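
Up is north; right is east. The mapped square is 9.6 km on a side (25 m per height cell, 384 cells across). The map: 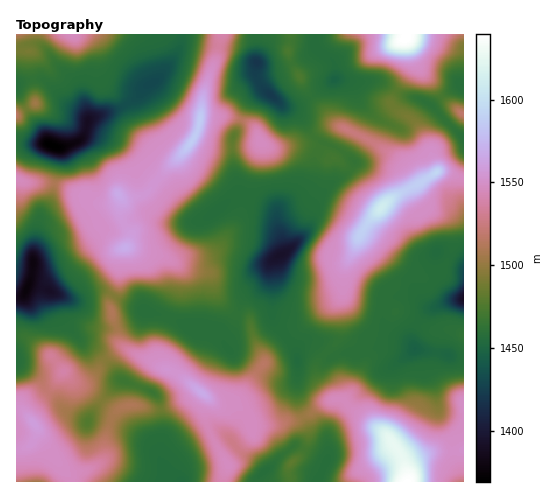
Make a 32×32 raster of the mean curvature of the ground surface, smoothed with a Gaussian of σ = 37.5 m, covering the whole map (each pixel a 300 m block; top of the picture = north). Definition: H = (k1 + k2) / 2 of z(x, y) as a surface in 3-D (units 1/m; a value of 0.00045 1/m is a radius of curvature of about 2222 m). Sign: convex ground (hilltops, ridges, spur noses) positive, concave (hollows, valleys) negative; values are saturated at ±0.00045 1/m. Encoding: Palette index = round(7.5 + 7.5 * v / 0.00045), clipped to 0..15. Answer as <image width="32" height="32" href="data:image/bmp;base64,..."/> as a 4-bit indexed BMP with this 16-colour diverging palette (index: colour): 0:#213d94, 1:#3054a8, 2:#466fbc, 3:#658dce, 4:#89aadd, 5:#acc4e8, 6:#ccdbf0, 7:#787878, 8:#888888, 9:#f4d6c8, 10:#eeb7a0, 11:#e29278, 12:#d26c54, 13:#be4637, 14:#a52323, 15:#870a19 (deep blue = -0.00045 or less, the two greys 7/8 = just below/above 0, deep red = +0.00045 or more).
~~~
<image width="32" height="32" href="data:image/bmp;base64,Qk12AgAAAAAAAHYAAAAoAAAAIAAAACAAAAABAAQAAAAAAAACAAATCwAAEwsAABAAAAAAAAAAlD0hAKhUMAC8b0YAzo1lAN2qiQDoxKwA8NvMAHh4eACIiIgAyNb0AKC37gB4kuIAVGzSADdGvgAjI6UAGQqHALm5m5hXeFTfFHpnP9Nr9HqIiYnLV3dE3LEslkOomrZomIpnqkd3K8SeQXdCmMyneGmoNLZFU01lq6l3F4v7SJmbhUKoeFW6iYqLpzp7h4QKmFaFjO1MmIiKhl3qjIhYPfh3qlVACq2KuTQ37MYFll8Ii6lhKuq6qLhlZmlyZ2ZSN7yHhdybxEBdxWhFV3eIdlv6FW7d/RRmXWZ3h3eIVmeWNFaaF2FXd4dXdVZoh3mIuKmGuzVWd3emd2eHZniImyaZY/c2Z3aHiIhL3rN4hnQIEJRoAmh3poh5Squxd3mVRk1zjot3mLaHWEiowDd4nmCKNtearZaWgjV+mY10eIpwlrycl5vYl6gwb5enxRZ6l5O5d4e1JZmKZwT4+HxhJGZT6HiIgEZoiViieKtmzcuQSbd5d8gGd4lHljtf9EmYtz2YjImMsWeIeIcqt+2lVv+865hoh9s2VFd3YXhW3llnplH8h4l8YWqEZ4gSp1f8VQCJNchsqLHt+neEKKynsZAEBHLtlPaQzdmGOP6ib/HGrnOZaNp8tM8VV/+UJHYCrZlCFmQarq5GVHiFRZukPy9ZaslmUN9BcwiHd2ilAmVWaJmXZlRvsnSYt1dkJb90doVWeGZWD/BDqJiHUyqcJJslpGaJhSz3I5tnc4+6hpYhXfiVeIc5yUl5d2Um7/WT"/>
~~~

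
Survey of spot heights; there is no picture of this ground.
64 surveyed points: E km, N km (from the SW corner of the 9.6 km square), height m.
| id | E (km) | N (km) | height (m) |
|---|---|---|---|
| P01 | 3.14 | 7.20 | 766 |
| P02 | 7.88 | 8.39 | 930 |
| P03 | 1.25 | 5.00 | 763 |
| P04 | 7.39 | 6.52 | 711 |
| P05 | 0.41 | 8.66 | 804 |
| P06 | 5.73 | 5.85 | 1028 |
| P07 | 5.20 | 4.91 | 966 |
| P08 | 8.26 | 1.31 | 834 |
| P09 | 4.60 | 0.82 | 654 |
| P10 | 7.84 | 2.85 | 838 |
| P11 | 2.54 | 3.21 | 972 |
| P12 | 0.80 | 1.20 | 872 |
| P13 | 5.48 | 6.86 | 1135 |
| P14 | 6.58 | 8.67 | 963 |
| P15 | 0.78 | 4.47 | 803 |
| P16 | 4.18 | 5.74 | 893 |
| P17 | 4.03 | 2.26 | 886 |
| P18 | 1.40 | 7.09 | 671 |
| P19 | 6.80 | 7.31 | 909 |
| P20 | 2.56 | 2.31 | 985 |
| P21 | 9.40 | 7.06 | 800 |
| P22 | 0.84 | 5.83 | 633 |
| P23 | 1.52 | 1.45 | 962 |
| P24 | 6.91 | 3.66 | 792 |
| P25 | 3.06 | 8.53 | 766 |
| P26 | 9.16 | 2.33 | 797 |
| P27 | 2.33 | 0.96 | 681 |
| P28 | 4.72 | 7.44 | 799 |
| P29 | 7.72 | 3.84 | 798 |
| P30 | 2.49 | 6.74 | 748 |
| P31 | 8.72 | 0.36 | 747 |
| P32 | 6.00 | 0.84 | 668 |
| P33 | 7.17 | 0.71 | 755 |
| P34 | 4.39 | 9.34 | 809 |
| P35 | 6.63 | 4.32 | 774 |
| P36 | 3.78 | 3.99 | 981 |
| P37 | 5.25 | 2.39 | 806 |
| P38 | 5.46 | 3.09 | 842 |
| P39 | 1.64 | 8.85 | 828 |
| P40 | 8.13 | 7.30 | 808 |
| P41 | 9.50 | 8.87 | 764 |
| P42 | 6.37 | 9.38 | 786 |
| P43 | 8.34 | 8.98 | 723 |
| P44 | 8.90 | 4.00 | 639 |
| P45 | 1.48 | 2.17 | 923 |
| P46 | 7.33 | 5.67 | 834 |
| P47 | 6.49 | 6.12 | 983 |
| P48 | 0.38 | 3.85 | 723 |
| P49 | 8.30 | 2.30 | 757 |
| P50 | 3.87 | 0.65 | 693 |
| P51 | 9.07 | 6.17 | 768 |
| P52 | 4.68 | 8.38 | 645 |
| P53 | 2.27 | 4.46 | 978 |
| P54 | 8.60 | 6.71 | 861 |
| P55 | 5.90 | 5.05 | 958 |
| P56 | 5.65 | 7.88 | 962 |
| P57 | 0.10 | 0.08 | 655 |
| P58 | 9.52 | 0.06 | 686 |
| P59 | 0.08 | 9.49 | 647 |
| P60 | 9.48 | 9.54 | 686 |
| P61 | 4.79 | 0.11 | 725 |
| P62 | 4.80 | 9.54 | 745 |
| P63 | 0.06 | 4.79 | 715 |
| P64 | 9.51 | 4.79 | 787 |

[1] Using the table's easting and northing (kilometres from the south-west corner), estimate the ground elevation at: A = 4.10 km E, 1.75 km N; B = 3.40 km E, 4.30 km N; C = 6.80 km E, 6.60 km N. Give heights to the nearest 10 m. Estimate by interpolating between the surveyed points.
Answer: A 790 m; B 1050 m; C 930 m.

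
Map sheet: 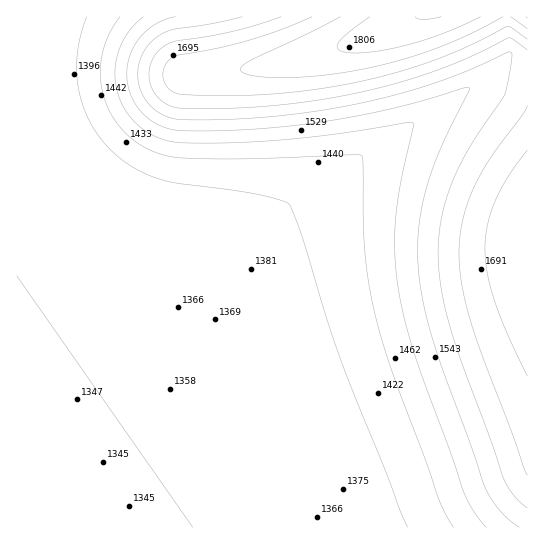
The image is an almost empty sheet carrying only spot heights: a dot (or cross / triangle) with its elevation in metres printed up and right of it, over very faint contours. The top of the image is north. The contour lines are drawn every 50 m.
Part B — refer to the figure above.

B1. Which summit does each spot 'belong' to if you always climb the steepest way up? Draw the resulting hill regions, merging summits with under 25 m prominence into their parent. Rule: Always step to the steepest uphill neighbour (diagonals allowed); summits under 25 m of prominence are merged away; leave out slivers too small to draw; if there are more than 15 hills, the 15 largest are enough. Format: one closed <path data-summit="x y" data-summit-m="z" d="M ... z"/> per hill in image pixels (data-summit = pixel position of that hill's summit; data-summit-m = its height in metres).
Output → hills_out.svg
<path data-summit="527 211" data-summit-m="1737" d="M515 57l-9 2-25 22-88 55-104 69-267 188-6 6 0 128 511 1 1-469z"/><path data-summit="427 17" data-summit-m="1853" d="M527 16l-510 0-1 382 273-193 104-69 88-55 25-22 21 0z"/>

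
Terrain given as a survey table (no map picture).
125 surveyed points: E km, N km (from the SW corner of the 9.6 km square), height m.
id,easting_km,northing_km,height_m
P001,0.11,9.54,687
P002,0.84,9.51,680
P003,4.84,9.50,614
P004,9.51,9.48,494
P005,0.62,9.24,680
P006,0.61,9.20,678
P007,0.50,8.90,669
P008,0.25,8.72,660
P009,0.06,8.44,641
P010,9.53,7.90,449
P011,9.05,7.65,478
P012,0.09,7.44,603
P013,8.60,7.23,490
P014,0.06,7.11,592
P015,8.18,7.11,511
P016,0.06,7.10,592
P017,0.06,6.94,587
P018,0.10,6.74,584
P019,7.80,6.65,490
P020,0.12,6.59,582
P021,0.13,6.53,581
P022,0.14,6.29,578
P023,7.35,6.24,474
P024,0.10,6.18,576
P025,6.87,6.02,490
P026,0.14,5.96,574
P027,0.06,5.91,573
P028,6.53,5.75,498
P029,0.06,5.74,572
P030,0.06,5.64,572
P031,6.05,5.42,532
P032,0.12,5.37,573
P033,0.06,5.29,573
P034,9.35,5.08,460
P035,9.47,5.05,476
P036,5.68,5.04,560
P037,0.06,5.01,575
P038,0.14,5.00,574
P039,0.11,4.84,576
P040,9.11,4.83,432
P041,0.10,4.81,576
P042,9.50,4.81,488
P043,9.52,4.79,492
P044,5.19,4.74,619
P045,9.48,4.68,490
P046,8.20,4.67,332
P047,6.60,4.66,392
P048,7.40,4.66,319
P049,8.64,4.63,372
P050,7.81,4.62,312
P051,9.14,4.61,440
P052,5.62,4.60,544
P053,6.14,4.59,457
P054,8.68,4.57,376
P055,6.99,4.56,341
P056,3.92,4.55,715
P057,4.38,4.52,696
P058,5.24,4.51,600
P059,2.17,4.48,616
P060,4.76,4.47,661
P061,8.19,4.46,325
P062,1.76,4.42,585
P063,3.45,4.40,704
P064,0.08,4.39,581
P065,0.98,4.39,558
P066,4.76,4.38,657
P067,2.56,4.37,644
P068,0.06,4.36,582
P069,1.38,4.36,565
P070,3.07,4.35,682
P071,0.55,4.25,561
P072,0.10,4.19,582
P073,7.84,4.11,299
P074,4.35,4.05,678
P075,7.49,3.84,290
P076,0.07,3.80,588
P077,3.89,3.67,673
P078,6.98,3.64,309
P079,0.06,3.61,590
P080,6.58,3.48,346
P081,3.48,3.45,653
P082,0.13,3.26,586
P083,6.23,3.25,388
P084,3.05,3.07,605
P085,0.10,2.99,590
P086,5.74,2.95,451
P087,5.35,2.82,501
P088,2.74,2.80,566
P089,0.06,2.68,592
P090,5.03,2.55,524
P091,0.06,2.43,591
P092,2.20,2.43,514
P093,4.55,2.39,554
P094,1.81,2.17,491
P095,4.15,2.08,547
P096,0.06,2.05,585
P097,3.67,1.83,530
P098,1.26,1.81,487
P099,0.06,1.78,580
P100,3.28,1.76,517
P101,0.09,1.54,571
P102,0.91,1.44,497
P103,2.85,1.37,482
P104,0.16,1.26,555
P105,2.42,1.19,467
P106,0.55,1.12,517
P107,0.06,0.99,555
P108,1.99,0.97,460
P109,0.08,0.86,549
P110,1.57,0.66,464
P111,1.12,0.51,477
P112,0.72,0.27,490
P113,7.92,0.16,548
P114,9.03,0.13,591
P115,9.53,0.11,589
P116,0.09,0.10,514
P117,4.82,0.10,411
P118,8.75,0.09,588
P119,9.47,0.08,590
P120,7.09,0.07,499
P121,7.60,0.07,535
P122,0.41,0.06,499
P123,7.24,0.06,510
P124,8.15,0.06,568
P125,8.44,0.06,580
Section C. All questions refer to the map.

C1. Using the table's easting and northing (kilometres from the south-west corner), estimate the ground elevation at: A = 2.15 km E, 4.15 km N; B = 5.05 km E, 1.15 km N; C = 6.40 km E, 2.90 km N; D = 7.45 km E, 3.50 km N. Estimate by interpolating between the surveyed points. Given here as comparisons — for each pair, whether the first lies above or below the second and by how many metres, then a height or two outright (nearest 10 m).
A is above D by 310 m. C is below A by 240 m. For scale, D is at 290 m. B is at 450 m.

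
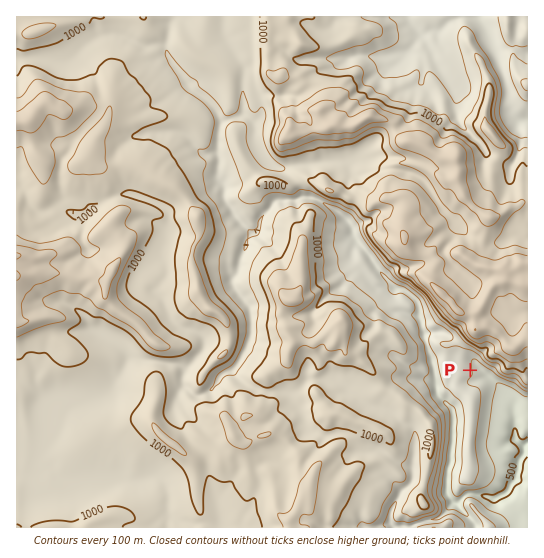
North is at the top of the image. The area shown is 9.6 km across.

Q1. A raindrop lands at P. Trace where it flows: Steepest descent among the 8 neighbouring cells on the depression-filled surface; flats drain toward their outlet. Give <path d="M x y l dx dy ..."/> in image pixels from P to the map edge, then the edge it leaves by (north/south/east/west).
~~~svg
<path d="M470 370l11 0 17 16 1 0 15 15 0 29 1 1 0 8 6 6 4 0 2-2"/>
exit: east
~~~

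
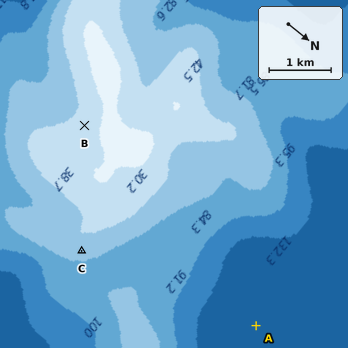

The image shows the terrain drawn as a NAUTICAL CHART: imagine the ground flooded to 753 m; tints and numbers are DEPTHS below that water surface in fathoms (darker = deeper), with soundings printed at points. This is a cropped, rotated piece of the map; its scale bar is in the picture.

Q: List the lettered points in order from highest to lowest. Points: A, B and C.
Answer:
B C A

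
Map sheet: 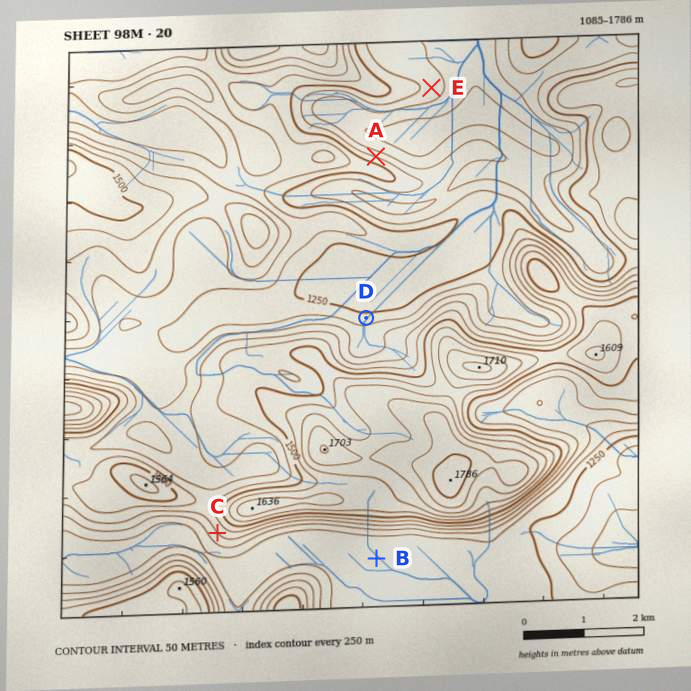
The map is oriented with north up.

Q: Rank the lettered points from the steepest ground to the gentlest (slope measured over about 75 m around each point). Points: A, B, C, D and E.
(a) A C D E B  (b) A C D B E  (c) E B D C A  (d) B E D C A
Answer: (a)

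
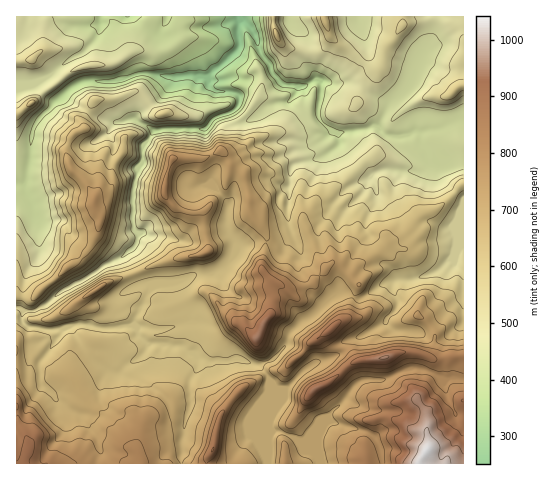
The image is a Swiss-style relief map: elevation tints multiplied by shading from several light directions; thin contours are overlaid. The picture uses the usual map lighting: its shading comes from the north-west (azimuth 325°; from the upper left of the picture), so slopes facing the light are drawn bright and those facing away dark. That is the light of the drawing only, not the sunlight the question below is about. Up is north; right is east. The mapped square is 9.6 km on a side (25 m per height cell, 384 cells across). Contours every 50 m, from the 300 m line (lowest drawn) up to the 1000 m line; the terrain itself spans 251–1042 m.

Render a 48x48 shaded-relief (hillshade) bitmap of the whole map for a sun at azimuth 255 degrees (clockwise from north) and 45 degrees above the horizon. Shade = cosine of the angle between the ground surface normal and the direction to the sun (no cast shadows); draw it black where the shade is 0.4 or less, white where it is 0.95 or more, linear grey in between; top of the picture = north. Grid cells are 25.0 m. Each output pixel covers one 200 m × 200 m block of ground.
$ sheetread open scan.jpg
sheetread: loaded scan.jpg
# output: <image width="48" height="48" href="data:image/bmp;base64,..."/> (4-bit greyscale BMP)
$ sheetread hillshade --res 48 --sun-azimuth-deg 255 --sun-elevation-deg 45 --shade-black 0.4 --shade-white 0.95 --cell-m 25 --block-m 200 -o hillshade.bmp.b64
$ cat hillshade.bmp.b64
<image width="48" height="48" href="data:image/bmp;base64,Qk32BAAAAAAAAHYAAAAoAAAAMAAAADAAAAABAAQAAAAAAIAEAAATCwAAEwsAABAAAAAAAAAAAAAAABEREQAiIiIAMzMzAERERABVVVUAZmZmAHd3dwCIiIgAmZmZAKqqqgC7u7sAzMzMAN3d3QDu7u4A////AIZWZ3d5qZdWV7yUR2R8tleby6dr3Ll3ZZc0Z3d5qpdWV63EFmaMtWiru6d73Mp1ZpcyV4eKqYdlVq3WBGibloirqped27p0VYcwN4eaqYdlVq3XA3iKuniamau8zLlkVWQBWImqmZhlVpzZEnibymaJvNyauqljV0IUeJmZqph1VovbUViJvJV5u6qqqrljWAFGiZmJmYdlZovKlDaIrec1ibzLqqdDjAJYmph4iHdndoqaqTN4rupDSLuYm5QUmzR5qYd3h3eIdniJqWJIrMqVJIqJqnMmmFaKmXZniIiIh3iJmGV7p4iJdGmpqXZ4mVaJmHd4iIiIiHiYiHrMt0iaupmXVpupmVZ5mHeIiIiIiImZicyHu2Wau6mIVohnh0Z4mXiIiHeIiZmZnfwge9t3h1VmVDNFVUV3iYh3d3iZmZma3vsQS8ylNGd1VFiFVjaZiZiIiImZmYmt/slAJ6qqQkV3iauVVau6h3mYiImZiIm/+3mTE3mqlUM3q7hVVKmaundmeImZiInetmq2E2eahUVEeqdFVclGqpZGeIiZiJvaZ63HV2Roh3dUaqdVVaqBWplzWIiIiauVi824dUZnmoRGeZdVZYmZMoqYNXiZmZl3rN24Qlhmm5M1eIdmeFaLxiOHZ4iImZmZrN2CE3mXiXZUeId3iEWLy2IUeJqqqYh3isxQRoqod3ZniIZWiUWLzKciR5qruqpiWLpkZ4qYZmeIiIVFeEWL3bpRJHqrqauCSKumZ6qHZ2eIiHVFeDWM3MyBA1m8zMxjaryWWKh2aHeYd3ZFeEac3d2hAWvN3Lpki8t0WadmeHiYeIZVeGec3u2iAIzO7KlTjMlSWqZmeId4mYhlZ3it7uySAH7ux3hjfLhBWqdmeHd5mZh2RImt7tyDAH/+Y2h1fLYiSZd2d2aJmHZoZIm93ut1AG79Q3iJqpQySZd3ZneZd1V5q4nO7shlEEztZIibqXNER4Z3h2eYZmeJqonO/XVlEDvulYmKqFRDNnZoiId3h3eIiHnO+jV3Uhn+x3d5lkM0Vmd4mZmHdniJmWjP5zZ3dgftgzNpU0REVnd4iaqGV4iZmVjO2VV3lwS4EABYMzRFZ3d3iZl1aIiZmUe9y5UklzA3ZlWXVGdmZmdnmZl4iImZmRSru6QDZlipiIaJdneIdnZ6qYiJmIiIiBJZunRWd5zadVVFiqiIh3asqYd4mImZmLcDiaqGd5l1Q0Z3V7t3eIabqYZomZmqdqdDarlkZ3YiVlVWetyGVoebqod4iau7hYiZVYdVeIQTZ2V6q8tyWKmrupmHeJqqqpmZl1eYiIZWiIiaqrtVu4esuqqXZ4mqmal3iqmHZXmYeIh5qrk72YiqqqmXVomqqrlmZ5mHiHiYd3h2ereOyImaqYiYVomaqqmXZmeIiYd4h3d3aLnftnmql1i5ZXiaq5mGZnZ4mId4mHdmV5r/UnrbU2m7dWiaq4mHZnd5mHd4mGVWV4z9FJzoFHm7p1eaqYiHd3d4h4mImXZVV677J63VBYm7p1eJmQ=="/>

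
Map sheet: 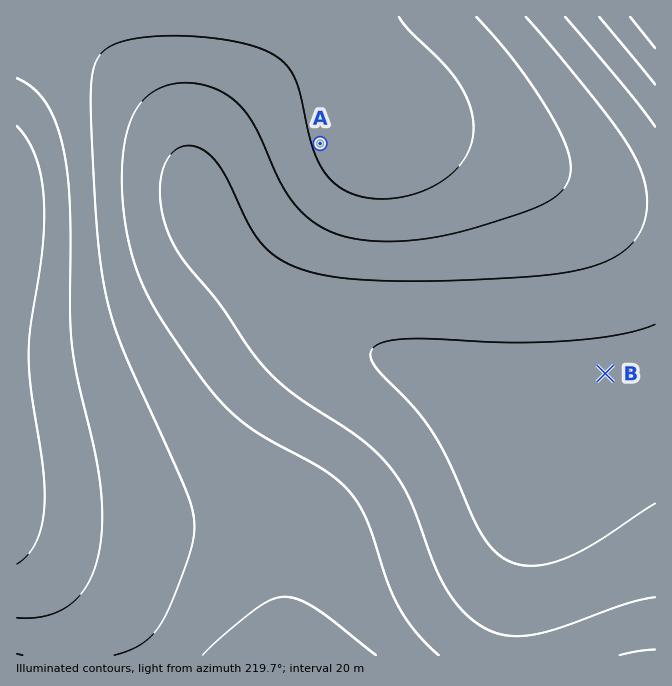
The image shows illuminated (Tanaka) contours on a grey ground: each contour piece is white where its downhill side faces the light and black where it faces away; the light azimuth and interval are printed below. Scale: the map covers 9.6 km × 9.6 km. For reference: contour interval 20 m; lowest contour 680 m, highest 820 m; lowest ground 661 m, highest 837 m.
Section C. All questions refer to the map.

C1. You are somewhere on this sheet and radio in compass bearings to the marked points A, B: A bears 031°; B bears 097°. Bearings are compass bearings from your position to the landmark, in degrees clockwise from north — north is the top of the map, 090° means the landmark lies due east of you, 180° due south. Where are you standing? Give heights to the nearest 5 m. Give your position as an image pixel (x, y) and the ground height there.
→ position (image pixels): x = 211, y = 325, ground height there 755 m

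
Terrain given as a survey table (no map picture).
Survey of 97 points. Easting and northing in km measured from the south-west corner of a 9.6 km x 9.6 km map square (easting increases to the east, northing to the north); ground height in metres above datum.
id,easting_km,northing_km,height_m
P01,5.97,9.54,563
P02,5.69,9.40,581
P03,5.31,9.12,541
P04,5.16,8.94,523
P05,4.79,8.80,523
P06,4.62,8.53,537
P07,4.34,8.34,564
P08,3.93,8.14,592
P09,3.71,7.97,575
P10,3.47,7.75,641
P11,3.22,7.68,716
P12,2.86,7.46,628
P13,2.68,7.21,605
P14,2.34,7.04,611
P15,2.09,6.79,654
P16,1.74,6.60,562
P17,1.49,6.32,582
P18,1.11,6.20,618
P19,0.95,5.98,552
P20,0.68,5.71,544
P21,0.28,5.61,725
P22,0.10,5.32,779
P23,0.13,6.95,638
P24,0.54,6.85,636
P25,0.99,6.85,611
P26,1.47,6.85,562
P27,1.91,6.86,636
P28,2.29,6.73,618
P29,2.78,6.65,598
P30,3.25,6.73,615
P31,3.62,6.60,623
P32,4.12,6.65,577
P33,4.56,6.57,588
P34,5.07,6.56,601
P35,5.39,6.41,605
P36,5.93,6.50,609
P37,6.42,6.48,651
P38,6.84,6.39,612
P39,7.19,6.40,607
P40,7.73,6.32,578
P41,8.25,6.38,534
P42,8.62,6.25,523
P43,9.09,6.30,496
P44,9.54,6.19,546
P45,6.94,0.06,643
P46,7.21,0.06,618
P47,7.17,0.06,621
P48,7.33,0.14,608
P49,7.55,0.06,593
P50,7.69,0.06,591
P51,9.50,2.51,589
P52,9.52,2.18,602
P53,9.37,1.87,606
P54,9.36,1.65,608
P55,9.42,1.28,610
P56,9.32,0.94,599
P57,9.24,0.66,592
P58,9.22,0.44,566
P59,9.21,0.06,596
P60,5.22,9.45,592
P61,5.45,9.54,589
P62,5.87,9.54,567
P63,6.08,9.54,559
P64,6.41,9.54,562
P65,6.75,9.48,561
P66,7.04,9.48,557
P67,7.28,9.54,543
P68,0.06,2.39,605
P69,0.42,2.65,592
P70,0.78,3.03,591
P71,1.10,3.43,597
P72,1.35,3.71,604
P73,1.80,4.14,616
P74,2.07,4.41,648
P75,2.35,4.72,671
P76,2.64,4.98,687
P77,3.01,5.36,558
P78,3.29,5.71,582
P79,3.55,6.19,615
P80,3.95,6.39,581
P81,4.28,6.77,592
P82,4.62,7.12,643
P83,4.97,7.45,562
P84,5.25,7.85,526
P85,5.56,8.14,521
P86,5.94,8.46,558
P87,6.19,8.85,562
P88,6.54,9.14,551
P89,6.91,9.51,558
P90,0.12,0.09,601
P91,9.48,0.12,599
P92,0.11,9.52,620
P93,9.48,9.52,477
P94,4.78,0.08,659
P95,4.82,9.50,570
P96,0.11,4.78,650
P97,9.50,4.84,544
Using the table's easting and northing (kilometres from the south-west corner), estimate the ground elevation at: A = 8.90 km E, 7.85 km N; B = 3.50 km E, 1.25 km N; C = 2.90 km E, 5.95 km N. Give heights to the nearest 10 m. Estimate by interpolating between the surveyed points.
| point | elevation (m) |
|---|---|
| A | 540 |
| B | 670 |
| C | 630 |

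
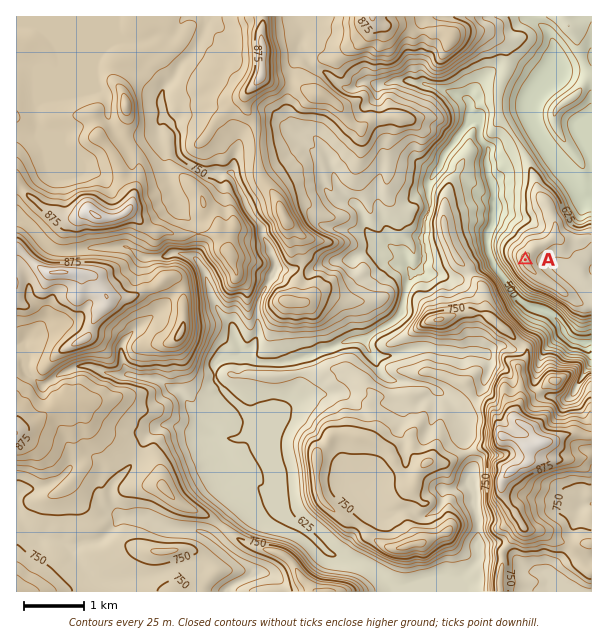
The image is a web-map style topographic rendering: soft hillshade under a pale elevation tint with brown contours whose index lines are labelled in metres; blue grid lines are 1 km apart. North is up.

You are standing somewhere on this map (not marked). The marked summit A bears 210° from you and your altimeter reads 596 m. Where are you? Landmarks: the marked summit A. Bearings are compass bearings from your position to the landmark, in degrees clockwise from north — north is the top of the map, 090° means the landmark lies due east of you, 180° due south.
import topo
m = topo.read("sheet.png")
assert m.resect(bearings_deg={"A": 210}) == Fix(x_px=562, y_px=197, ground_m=595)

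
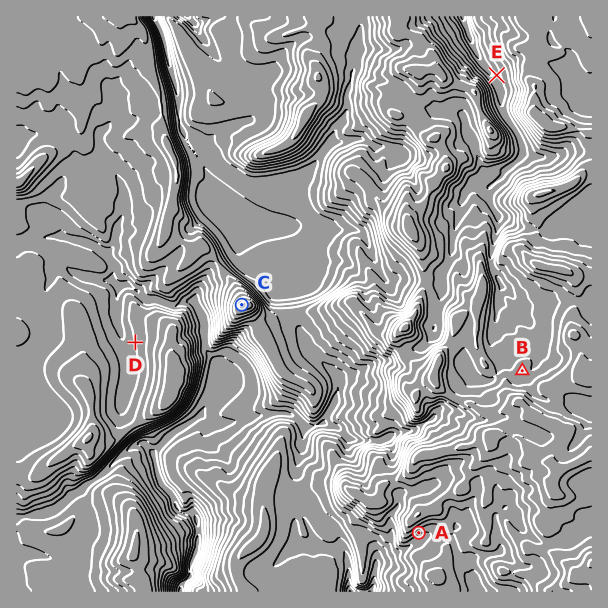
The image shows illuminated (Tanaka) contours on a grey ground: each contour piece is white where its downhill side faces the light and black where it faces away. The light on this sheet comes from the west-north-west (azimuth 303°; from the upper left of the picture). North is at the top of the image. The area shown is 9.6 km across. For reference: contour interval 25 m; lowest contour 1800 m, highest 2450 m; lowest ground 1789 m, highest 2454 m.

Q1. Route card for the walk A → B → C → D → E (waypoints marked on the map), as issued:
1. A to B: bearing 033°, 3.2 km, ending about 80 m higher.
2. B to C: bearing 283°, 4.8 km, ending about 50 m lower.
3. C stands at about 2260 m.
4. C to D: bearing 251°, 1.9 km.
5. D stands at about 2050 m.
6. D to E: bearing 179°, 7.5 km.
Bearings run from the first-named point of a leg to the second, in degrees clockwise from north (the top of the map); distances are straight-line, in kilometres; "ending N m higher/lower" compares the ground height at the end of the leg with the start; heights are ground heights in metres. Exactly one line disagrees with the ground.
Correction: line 6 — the bearing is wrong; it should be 054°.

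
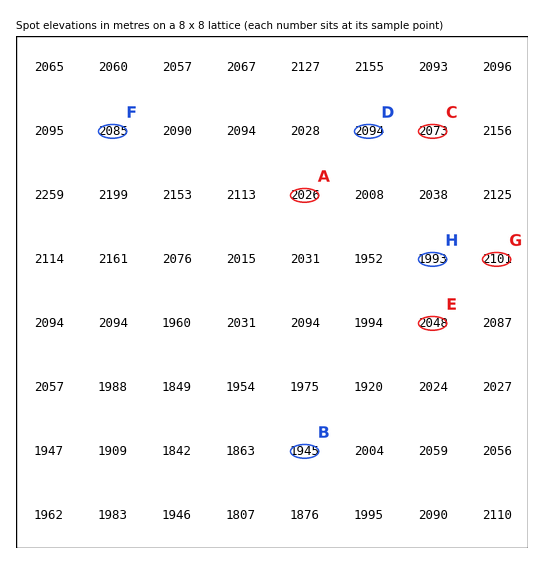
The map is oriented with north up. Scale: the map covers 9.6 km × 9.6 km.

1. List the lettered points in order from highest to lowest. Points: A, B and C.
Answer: C A B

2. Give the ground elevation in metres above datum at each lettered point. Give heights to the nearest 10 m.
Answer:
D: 2090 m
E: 2050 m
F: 2080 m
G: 2100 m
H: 1990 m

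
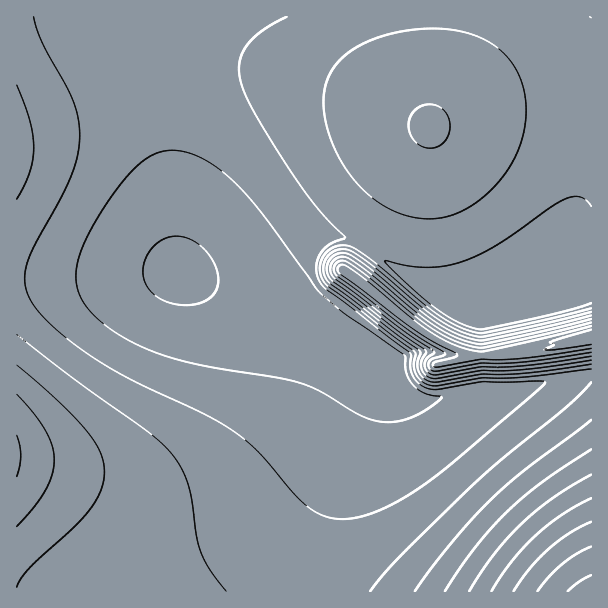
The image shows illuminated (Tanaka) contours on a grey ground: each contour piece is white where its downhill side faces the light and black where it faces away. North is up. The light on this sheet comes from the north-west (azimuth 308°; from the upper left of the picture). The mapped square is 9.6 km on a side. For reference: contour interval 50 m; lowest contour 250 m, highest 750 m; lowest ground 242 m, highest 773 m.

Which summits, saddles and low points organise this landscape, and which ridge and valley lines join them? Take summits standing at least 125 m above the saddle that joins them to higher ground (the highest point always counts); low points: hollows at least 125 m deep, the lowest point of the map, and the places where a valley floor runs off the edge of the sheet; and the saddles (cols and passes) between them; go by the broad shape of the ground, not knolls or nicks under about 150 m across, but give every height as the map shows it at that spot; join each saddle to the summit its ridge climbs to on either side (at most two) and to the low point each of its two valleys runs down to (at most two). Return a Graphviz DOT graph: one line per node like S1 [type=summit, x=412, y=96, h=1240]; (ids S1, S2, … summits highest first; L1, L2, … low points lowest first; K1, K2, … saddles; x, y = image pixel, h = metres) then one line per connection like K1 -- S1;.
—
graph terrain {
  S1 [type=summit, x=591, y=591, h=773];
  S2 [type=summit, x=591, y=339, h=739];
  S3 [type=summit, x=17, y=455, h=557];
  L1 [type=low, x=179, y=273, h=242];
  K1 [type=saddle, x=591, y=377, h=394];
  K2 [type=saddle, x=306, y=591, h=375];
  K1 -- S1;
  K1 -- S2;
  K1 -- L1;
  K2 -- S1;
  K2 -- S3;
  K2 -- L1;
}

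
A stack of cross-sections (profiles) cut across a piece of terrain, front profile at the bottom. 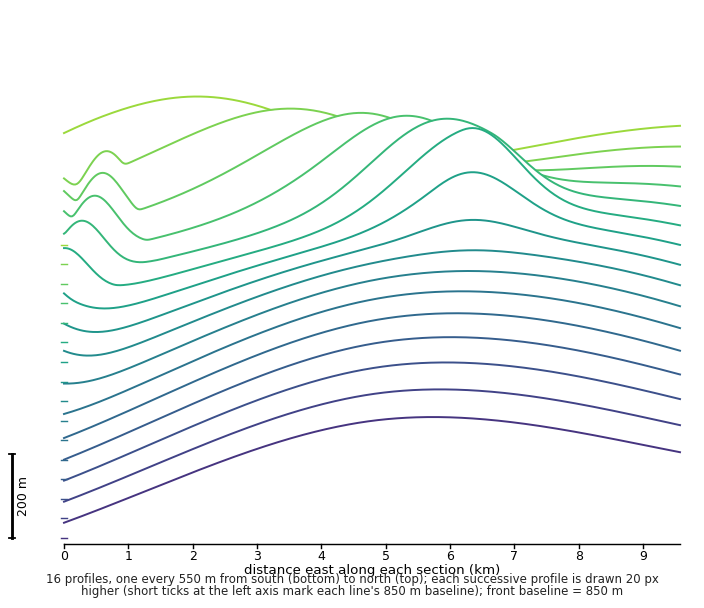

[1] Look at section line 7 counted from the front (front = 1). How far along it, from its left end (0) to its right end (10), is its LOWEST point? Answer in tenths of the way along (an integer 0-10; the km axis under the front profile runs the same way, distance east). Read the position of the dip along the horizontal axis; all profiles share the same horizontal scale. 0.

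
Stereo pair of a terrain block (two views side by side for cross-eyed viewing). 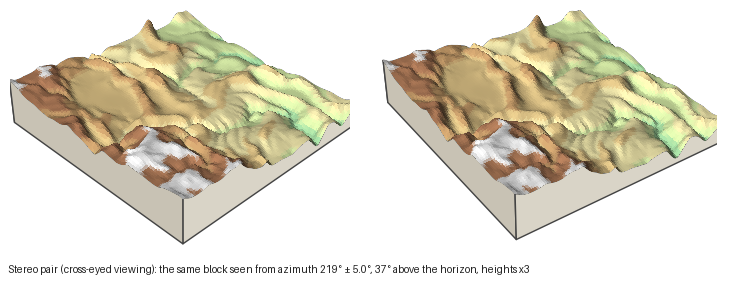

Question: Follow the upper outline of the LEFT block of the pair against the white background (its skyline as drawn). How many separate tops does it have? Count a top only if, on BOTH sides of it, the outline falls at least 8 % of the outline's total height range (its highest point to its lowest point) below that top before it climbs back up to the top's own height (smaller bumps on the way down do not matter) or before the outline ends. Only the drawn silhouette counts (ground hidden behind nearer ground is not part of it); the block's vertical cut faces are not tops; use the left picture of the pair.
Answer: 2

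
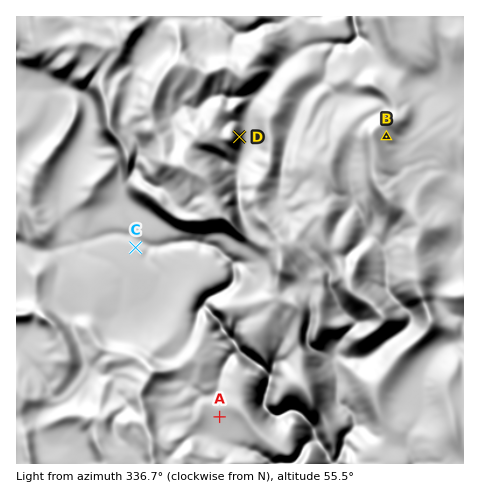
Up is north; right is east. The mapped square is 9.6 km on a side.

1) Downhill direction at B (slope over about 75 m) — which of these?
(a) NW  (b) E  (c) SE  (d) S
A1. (c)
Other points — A S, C NE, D E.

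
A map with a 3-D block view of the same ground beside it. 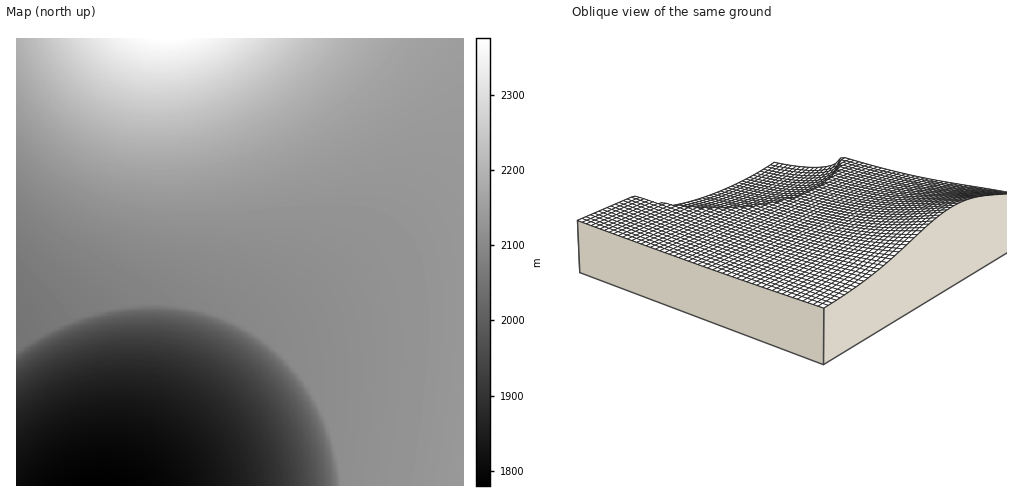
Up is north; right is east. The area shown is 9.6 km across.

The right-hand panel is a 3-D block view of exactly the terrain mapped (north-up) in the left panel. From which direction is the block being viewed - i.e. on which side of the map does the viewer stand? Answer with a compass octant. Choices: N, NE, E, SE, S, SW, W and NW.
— NE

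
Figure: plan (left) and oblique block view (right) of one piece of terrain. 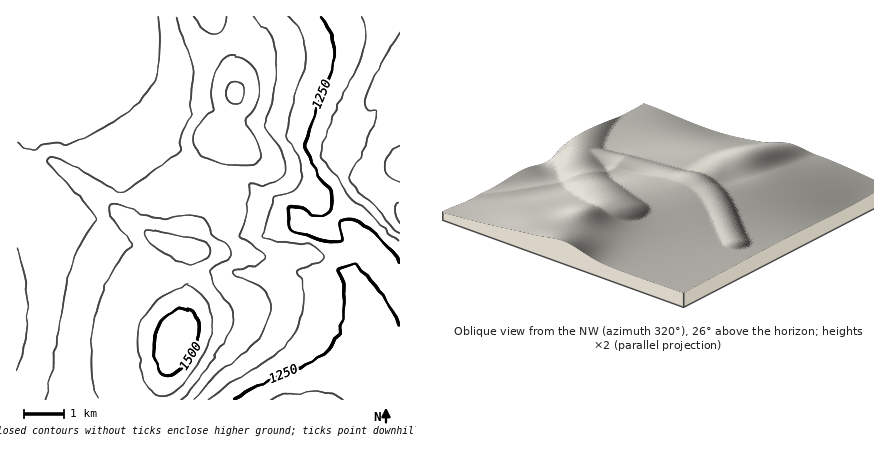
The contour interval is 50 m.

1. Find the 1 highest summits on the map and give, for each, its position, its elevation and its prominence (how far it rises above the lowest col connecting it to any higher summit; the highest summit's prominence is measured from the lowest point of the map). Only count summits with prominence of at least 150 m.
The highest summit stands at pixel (178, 340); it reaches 1548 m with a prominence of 459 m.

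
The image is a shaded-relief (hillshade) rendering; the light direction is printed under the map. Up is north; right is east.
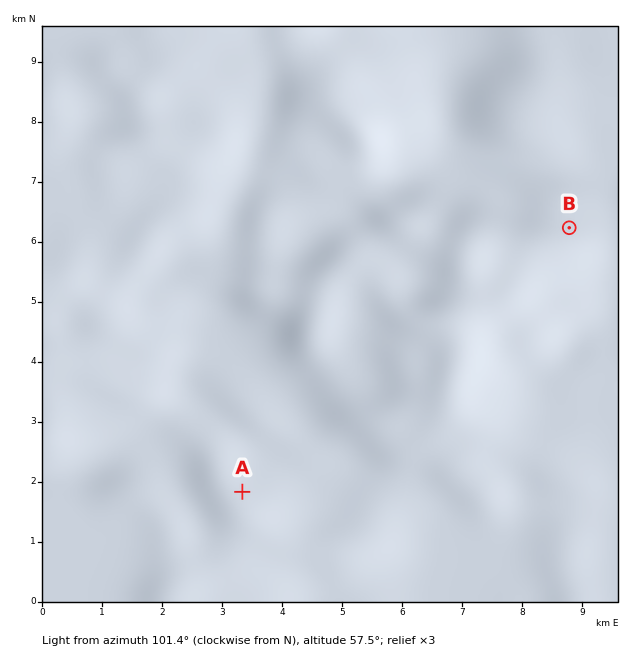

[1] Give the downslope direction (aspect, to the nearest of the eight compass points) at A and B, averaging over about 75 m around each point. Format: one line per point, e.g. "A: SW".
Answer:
A: NE
B: NE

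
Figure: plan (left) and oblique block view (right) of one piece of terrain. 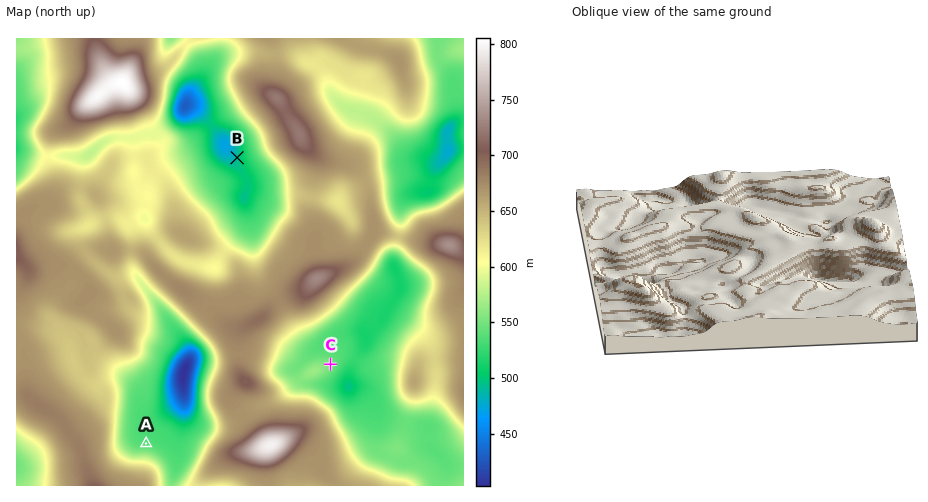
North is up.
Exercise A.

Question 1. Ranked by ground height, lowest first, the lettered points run B A C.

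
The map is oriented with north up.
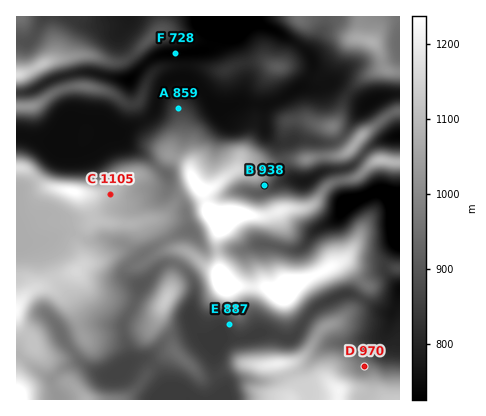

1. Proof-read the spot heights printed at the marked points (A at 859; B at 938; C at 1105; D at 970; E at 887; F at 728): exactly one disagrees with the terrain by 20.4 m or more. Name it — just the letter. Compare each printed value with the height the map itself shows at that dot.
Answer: E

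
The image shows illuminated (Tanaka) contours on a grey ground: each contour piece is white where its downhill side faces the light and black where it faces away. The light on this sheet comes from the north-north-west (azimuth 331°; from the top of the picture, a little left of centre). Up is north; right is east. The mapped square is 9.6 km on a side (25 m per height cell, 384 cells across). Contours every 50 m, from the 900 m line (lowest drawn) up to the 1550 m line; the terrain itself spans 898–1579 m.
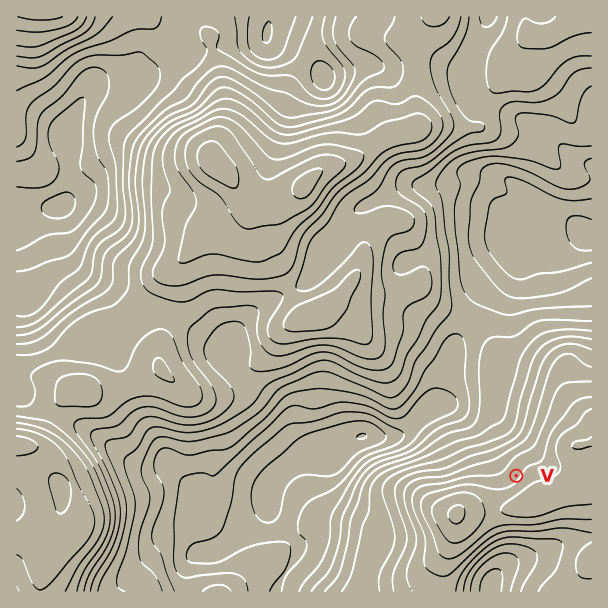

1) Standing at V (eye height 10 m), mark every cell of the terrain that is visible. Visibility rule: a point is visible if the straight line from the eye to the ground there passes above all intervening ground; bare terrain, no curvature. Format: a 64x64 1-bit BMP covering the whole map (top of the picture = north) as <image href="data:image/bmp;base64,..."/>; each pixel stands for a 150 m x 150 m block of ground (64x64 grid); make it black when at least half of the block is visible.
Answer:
<image width="64" height="64" href="data:image/bmp;base64,Qk0+AgAAAAAAAD4AAAAoAAAAQAAAAEAAAAABAAEAAAAAAAACAAATCwAAEwsAAAIAAAAAAAAA////AAAAAAAAAAAAAAAAAAAAAAAAAAAAAAAAAAAAAAAIAAAAAAAAAA4AAAAAAAAAB4AAAAAAAAADwAAAAAAAAAHgAAAAAAAAIfAAAAAAMAAx+AAAAAB4ADH8AAAAAH+AIf4AAAAAf8Aj/wAAAAA/wDf/wAAAAB+Af//+AAAAGQz//7+AAAAAHP//v+AAAAAY//+//AAAABD//z//gAAAEJ/+P//wYAAYB/w////wADgD/D////wAOAH8f////wAwAeD/////+DAAgP/////8cAAA/h////5gAAD8D////4AAAPwP////AAAA/Af///4AAAD8A////AAAAPwA///8AAAA+AA///wAAAP4AB///AAAAfgAD//8AAAA+AAHz/wAAAB+AAPH/AAAAD/8A8f8AAAAH/4B7/wAAAAOfgH//wAAAAx/Af//gAAAAH+A///AAAAAf8B//+AAAAB/4AP/4AAAAEP4Af/wAAAAwf8D//wAAAOA/4f//gAAB4B/j//+AAABgB////wAAAAAA////wAAAAAA////AAAAAAB///8AAAAAAA///wAAAAAAAAf/AAAAAAAAB/8AAAAAAAAP/wAAAAAAAA//AAAAAAAAD/8AAAAAAAAf/wAAAAAAAAf/AAAAAAABwf8AAAAAAAPh/wAAAAAAB+H/AAAAAAAH4A8AAAAAAAfgBw=="/>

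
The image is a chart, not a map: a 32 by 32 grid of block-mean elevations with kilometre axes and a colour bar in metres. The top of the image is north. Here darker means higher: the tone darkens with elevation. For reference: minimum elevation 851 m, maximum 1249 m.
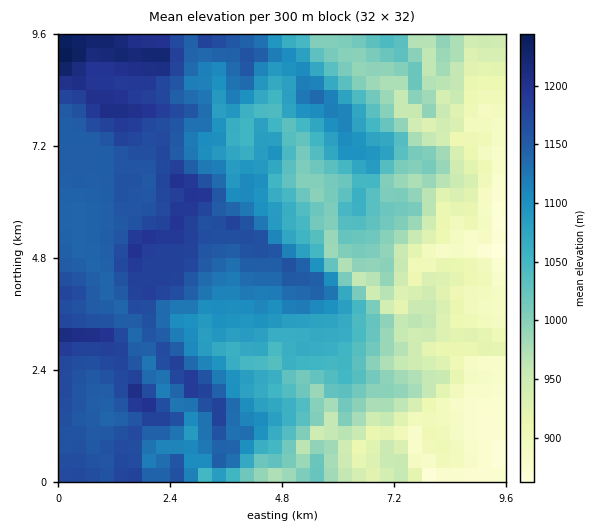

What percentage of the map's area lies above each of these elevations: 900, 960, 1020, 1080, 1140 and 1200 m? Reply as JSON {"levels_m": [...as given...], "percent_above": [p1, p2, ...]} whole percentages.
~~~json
{"levels_m": [900, 960, 1020, 1080, 1140, 1200], "percent_above": [91, 78, 64, 49, 33, 3]}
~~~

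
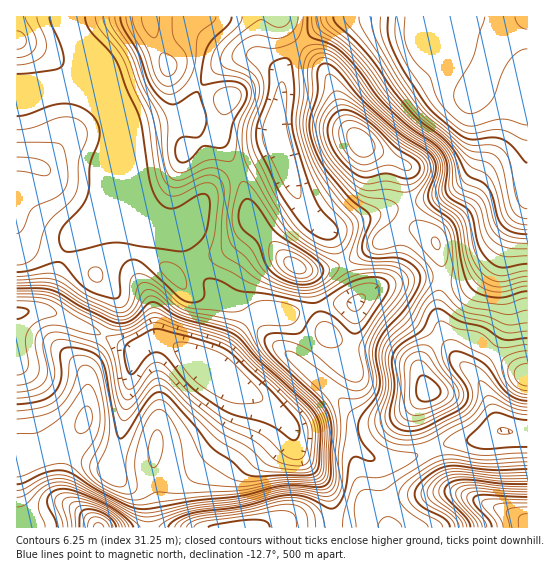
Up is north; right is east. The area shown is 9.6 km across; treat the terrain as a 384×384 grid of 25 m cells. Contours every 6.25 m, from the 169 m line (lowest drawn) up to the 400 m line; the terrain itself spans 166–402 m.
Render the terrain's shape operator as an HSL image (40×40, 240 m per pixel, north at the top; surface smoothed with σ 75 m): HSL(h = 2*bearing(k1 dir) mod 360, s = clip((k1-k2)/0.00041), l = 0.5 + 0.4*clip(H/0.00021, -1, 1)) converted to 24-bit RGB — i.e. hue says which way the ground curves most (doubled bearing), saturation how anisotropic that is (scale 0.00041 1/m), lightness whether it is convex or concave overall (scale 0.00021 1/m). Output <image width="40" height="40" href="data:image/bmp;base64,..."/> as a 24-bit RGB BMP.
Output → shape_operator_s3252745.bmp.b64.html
<image width="40" height="40" href="data:image/bmp;base64,Qk32EgAAAAAAADYAAAAoAAAAKAAAACgAAAABABgAAAAAAMASAAATCwAAEwsAAAAAAAAAAAAAiniejVqKYEFfP0FKTZd2yPLa1vXp0dz6nJH/Wzf/YFL/e4z/xtH/zNL/zcz/0Mz/0cz/2Mz/2sD6wInenHqynJWaqKqYZWyhLSqbalaSr6B1np1sdHRxdGFldlJGdVUqU0IXJR8OKSUKXGICdpgHZKQoZ7terMOlfk2xvD7BjkuxYqXJnv/uzP/t0PvotY7FggSAWBNHZVlFNoA8J5VAOa47dqFmgIWRdm6zoHXZ14368MD/58n50sfuysrqeXPpQgXioD3AvpuOopqRdGeQgk+Ro0iZtlCVr06bZz6SVW+0q+fkz/n8zPL/wuj+u83zSS+2jGHVpq3m0fb6zP/tdfaWkIU1MwAHMwAOWyASj5IoWIIiNmUSM1oHPFYEPVIGMUwKKU8VQGhGmIux3s/u39b139X2qzf/jQCoxTaEy8OcpaCodFmyY0TAdF7SnILltJbzl5r7zOn/zPb/zPH/rdX8iaLheH3HPVFmU6Sci8alo9WPwd4zclsHMBEDLwQLXxssnoBUobBif5VcZoJRXn9DYX44ZX8uUngfJ1oODEIDE2wCTq4Xo7lCnC88PQAnTwAo26dKttyFhpSIZ16XUmysVoXCZH/RjZTgwtrxz/r8sPDrh6q1e2N9eVRSgXBURWY+NIEpaZgjtqEQtGgAezwKPicgNzBKaV6DpqGJqq2BiZN5dIl4bop7bol+d4l7g452a4xdOYIyJHMQLmIDNT4FKw8IMwAdpBwk4ficotdzeHtibW5aUHhLPHtJOoRbSbBzeNF6d8tkd4pHb0gybUExemdCjYpOcIJjWH1Nbn1Bmn85vGo2tmpKYndzJ2CFSWCYqZCLtKaGkpeAeY1+cY+BapGIcZSShY6UjYqUgoqKaYRlYnRHTEkzHBAjIwo9wbeZ8fvPubhweU5NfFw+fHssSWkaJWMOI4IKX7ANjZYWWlAYVEkgcGozfIU/gYhChoSOdHSEdXR6jHpzp3hxuZR+e599IHCQKkiKpoGIv6iKnZ+HgJOKeZeRbZ2ZZ56gdY6biYOWl32WkXCHg2R5YE1xFRJQDhBZx82M+vSvsnljjUJsoD9Lq2Y7m50ySo0ZJXsIOXALY20WZWciUmcuXXY3doE3e30ziX6nhHOme2+ij3idpH6PwaiQp72SI3ebEC96oXmczLCVqKyQgqKafaSod6CpaJGjaXeQiHGHkmd2k2N2i2F8cEx4IBQ8EREluNlB9PeQpHh/mEKvw1u1yoKgwpeRprF2VZc9OmwoTG4pU4c0P34/V2tKd2o8f3Yuf3ashXWwgmqwmWmtrX+fyrmhx9OmL3mhAh5lemKi1rqjusCfgrOmd6WweYqhbWiMdF16flxnimBhi2JqiE9naiVHJwwgHyIebvoqs/CMeo6pWjrQr2vY3Z/S3aq+0Jiepn52Z3ZdRJJEOrNOQX5sVUFPdzwmlXkbdHCbgm6biFqboVugq36J0sac29+jRniSABVERU2N2cSm0NeuhbShaYSZg2SFf1Btdk9jfF1ehWdhg0tVcBs5SQQcRxgnMrZPfv+Qe+6TSJy7KTKvj0LE2ICz456y4aa606PGnZzGlM7WcMLQMyyKYxdhoiUt06Y9cGhteVpneE5ohFlmqoxu2tGJ5uWWXniBAxEwLEtr1deP2+Snh5iCcFNyd0RafEdWeVdefGFdfURGZBgsQwQadBw5fbmbsP/cqP/SbNGrQmSFKiFOXDBQvGdI0qiL07+81tXj2OHzw9Dwf1XdXQCLfguUxYax3tjTX1dMZ0dFakdGfW9Vp65m09qM5eOddXCABxI7I0lhtNh12+SHi2BbbTpbdkZYfVhffFxjez5NZhMnRQYYaSk/hc+szP/sw/7rhNK4bXd9TC1TJg4oTy4ysb9Ftth4sN2Zpt2rmsO1qVahfwlkVwdcUjqtwdLf4OTrW09aaElVc2BYb5llfsCButWq29KzomeeEBJXJlNvoNBu1ctrhEZUcj9heVZge1pbdT9SaBU8bgs3jkV1kuLSzP/suPzjfbOZg2FPZDo3QB5EPBhWbHySntGmuN2xuuGhntFrd149QgsaTA0nTEttRN7ak+PYxtfWUER2cFeEgZ2Zhc+xj9vAqMe3zZaWwzh2OSdSLWVjhL1WwpZUgj1Nbz5Jdkw+bEAxUCAtXxxQimCqvvDxzP/1wfXlhpOThTM/jUg0bG1hHiuDGC29js3Wr9/Ux9TM2Mm5yXFecR0+YhtOeWuLadrCQO7WVse0kquKOzuTZH2tl8/AlNq7d7aWjW9cshkSpgkAXEAcF1saRYQrlFwsciUbXywZZDoZXz0hSD8+OoWekfPoz/zwrubVnYSYmi9wp0Jwpa2ccb3KBkC+GkzDj8Ovgb6LoqqF0m1k6C1RsTacVFvGpdDioOHeSrnHToKRj5hyQliiarW5isGVpaRhcDgdOBADQgwAtjQA5NUgGZUjH0ApVR8ZdR4NeEkkfnZObZGGT8jJNPrdXPy2Z9SEg4pmhEJinUiZo6O0vtnLdJm4FiR8KU6EiqqCn6d1i21Xszw1zGlhna24ccPllL3WqaK1b2OOUVVrkJNgUGVGXIU5gm8mXxgFRQkAWh0KdlhAv8Oh5+7deLXBEBJgcx57u2eJosDBis7jjMXni8rgZNO9PLhVY345YVcvXFU3XoFMfcRhqr9yeVVgKylSLWFtZJtlnIN0k1eArGmAztOpmNKhUK6mZXN3o2BjmlWAdFV4lI5gPUIHNjsGKyAITBoTlUVHmKqph93et+vh4unipnXOJgBvUSWdw9XS0fHvi8TndZjPiIyvk4KFgGhSaEowXUUfXFgVVnoGVpYAaYUPWlcqNks/KGZRQIFQfoBne2SEoZGU4+OtvsZzX2RTT2BRboRvgmaljVm5q5isdYRKTnJLQ2pzRY2zjMrXtODindzZjM60t7GZtiWaQwZhVIGbqu+5m9W5aHGcdWN+iGFqoFFfnj9fjzRUjTA5n2c0p9YoUs4dPogsP2YyLFsrHlMkHlUeSGcvU20/gptN6cpf2qVCbHlWSZh4SqyRS2iTalqptKy2pK3ffZ3hTpPqU7Pof83Yn8fCnbCmkpuDlVVZjSCCVyuumeXbrOfFhICPgElveVNZeGNfimF7r0urvUHHvG/MzM3g2fDy0eT3b3LpfFbAdlp1R1YyH0IWKlEZP2kiUnom5NUc5tpVWrxgQbiWT395QlJWTGlSnrFbpafRhJDNXofMVp3Hba+4jKWjo42SpHKFnFSWXUSubLLZod/SnJehoUiboU6mo2ykhXiNZGmKZlOid2XDtsvn0vf50u/5qab6lUb/yUP/+zz4yVWUV4JfLoRgRIVfTINOm8lUyPGSZtZ5QoGJU0lmUVFiUndig51Ym5mWh4yaaYagXI+fZZaUeImClH2EpHmai3KqbY21brWsfZFziF1ng2CQeF+qqmq3sHScd26CVHiIYcGxo/TMwffXlbGujjSUfSOOnxrC8Tr/+cjx08fiTZDTP4a/aJezos+j2vXDbLxtNEVkREpyWXuZWpGwfZGqnZ1/jJB7b4B1YntxYXtoaX1me4NwiIR+h4OJfoWDfnprfm5cfXtmant3WFh6klGSvWF9oXR5XaOFVOOCY/h0Z8BFZDEsUBslSCsxPjVGXU+G3cjW8NvuoHjaUWC9aqi6rNS06O/Rn5ONNj5vQHyGR6+jR6GzYH+mmpGGloB4gndtaHZjXHpeYH9ja4Nne4VshIJtgXBpgmJiiHhleoplY3hqTFNvXUl9sHONu6OdkMakeuOUYspeaVBIXCI6aiw8YDo5QkU2JmQkZcMpwKdsuGmhjn2sfsK7ntu+3NzRzoHDdUeeU4p8O5NgOXBbR1lRkYB9nXF6mG51g4F0Y4ZuX4d0aYJ1doBzfnx0fm13h2N0mnxkiZhgW3tmRV10PUp9l4iXzM2urdapiMyOe4J4dTN1ey10jEFxiEdud1FdZYtASasaXpgqeIpOgqlpbdJ0ZN2Pl6eq2lzM01fIm4WOWoBmPFhUPEZHg3hzkm10nnV6lo2Gd5WMYpCSZoCHdX2Aenh+emeBjFmBr29csq5VT39MO2dmNFVnaJJqxNmSu9qUkK14dVJ4aSt1gjKCkkd4j0t6llt5r6p2dr1aR5RJYoVHjsAqgvwALbEDI1kkcUlnxl6ZyYWWl3GLRkZuOj1henZtg3hxl5GBmKKQhJ2bZXqUY22IcnWCd3SBb1yDiUuQv2NozKZtcY1VNl5SLFZURZxFrOB0udeBlpZxZD5xXChvgDN/kkJoiEtfjmlgwcV6mMB2YX91eGhfzb1E3f8sVbsFBzkTFz4vd2ldx3lqr2NxZk58PDpvd3uMfo+VjqOYlaWSh4uKaGeBZGR+cnJ/dHGAYVOCa0KLu3OI3LGdpo+KTWN8NWxyOb5TheFqo8d/iXB9YDR3VSVvfyx+nDtimFNYmpdxvNCFocB9V2uCZGWZxsjA6+zfxdrJILXFCFBsQV1vr39osmtqfVmJQz59foSwhZWskpifn4WDlWxqc2twZXF3bnd+b21/WU1/VD6BpIWK2si1w6W8dFi3UnKhW8lyYd1ddaxug1eHZC17UR5teSV9q0x2po2JmK+cvc+prb2fT5W9ZM7r0/T42+Xw4drxf3z0ABG3JSScpH+RsoCKjGSeSUGTg4GajYKSlXR/pGVupGpsgnx7Y3+FZneDaGeBVEh/TEKBkKSJxtGptZivmVu7iXqllciJas9gV4RkYkJtXypyThpqcC+DoYmTqburpMG4uc66w9fOiuPwhPv/nvr3xN7k5czmxF7nQQCsSB+dqXmhtYaUnG+jVUmZgnd+jG56kmt8nXeGp46VlpCeaHKZYWaJZWGCUUV+T05+j7d4qMeBkn+Jl1umpYqbyNCXnLxsUWFcPzZaSClsRRt7YEampru2r8i5pse7veLN1/TpsfX1aOTnV7+ga5hnsVZQrCFqXBNlVDJqkWtur3t1nW6FaFiHeXJ+iXSIi32RkI6aop6jo4yliGScdF+Ja1yAVkN2ZF5woMRmmMBhcnRsfV97qYJr3cJsxrFKTl5PLUNfIiZxHx+WX4LBq8zLuczIu93P0PXfxfHZi7y3dHh4dXtPaWI7bTMmchcoViFAUkVNf4BWo4ZZmGlddWRscHJudn1zfYh5iJJ6l451l2VojV15hGKEdVR+ZjxveGVZstVTjLtOXmpla1pxpnZo3bB60LJzXYdrI1lyGDluJUuHVainfraAnsmRruakpeyZkMBsflhNgU9DhGNEYDk0VyMnaycwaT5OYl9ccHxbkIhbknNcf3BjcnhecX9dfodbjYxYjoBWh25dgGlsfWWAdUKBfDJ9oHdcw99nebtPSH97SG6ajpa639Hc69zjo5zBJ0yYFDJoKURqVXpXg7k/lOFCpvdVo+RCko5AblFCgWZRhkxMcTBRay9KdUhOb2JmbHBzcHpvg39wjnVtjH1xd35ZcH9aeIJfhoplh4pvf4F5eHaBcFuEZjKDgziUtaGR2OCrlLmBQJiHKaugT8u+rsPH5tDe4pzbeS66HB5sJjBmc25spMNgmulloO93kMFuf25pdmJjeGtjfEdngC5vikJwhmdnbnhzaXt9cX6AeXmAi3uElImEeopVYIlaZIxuc5N/fJKLe4GKeW6FbEx+VixzclSJs8Wi2eDGvri1c5qhNpt1JpFISJY3tJ1KzTROrit/RjRuIThwZnyhwNe3xvLFqeWyjJidlFuPjGRzel5scz1zfziBmliMnHp9eoF8ZIOCaoKEcXuEfn2Il5WNgqR1XaqHXaibbZ+Zd4aMf3CBflp1bjpqVjNeZIZjktx/qdSdtqass4WqgHl5SXJDRm8sa3QueUExlzlCa2BoIGl6MtHKzu3V2vLZorahklGDkEprlV1ef1RuaDtxakh6jG2PpISNl4aMboKIZYGFa3+EdoiHkJaFuMfJfbDBYZKuanqSfGmBgVdwe0FjbTJhZ1Jrab1kiOZxccdfjIxxrGB1slxvi2RcanVOWGZFXE9NjV9ZmJJoK5NmANBtZPF1xNWWrkxXizRXkUlKlGZUd05iZERuYFh2c3l/k4eFoYaMiHyMa3iBaX5+b4BwjJNrwsG4ioWlb2KSd1+EhFeEi0qCj0GNeEqWeJKnlM+eoNaNeqlpZ29oiGJvsGN7sW+Gk3uGZHKDTWCFdnSSrJqSbbduAtpDB78XjpU0iS4qizQ4mmJGk25Qb1hgWlJvYWd5b397gYh3l4F4lHV6enZ+bHR7eHNyk45nzcQ/hnZSbVxicF52bVeGcE+jb1LAbmrKlqjBqsKmt8STkJeAYmV+b2eBmn6VspWyppq+c3bERVbGY2y1sae1yc6+dL99LWovQ0cgYUcqhWFBoIRXlYlsa2t/VVqDYmiBdHt7fYFyi4NxkIF6g3+IaWqJdm6Llo+N"/>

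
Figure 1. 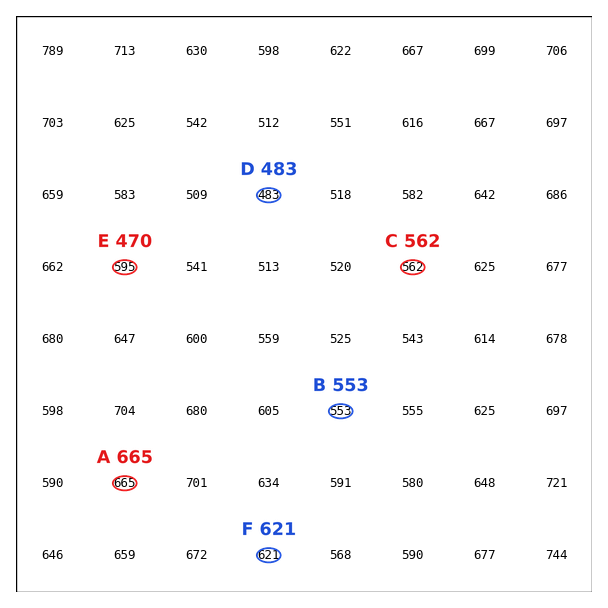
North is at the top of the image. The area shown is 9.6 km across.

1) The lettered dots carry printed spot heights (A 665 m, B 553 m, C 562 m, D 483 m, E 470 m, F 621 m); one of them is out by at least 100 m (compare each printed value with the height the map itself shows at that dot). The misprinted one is E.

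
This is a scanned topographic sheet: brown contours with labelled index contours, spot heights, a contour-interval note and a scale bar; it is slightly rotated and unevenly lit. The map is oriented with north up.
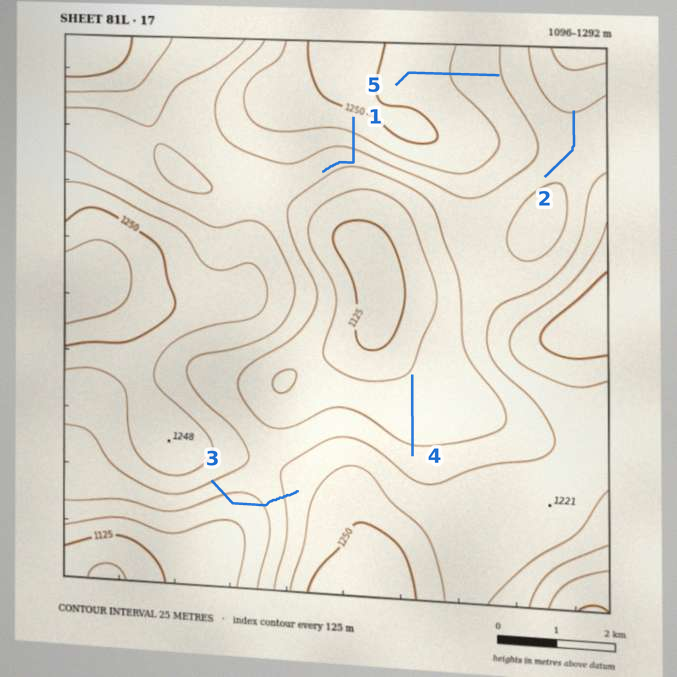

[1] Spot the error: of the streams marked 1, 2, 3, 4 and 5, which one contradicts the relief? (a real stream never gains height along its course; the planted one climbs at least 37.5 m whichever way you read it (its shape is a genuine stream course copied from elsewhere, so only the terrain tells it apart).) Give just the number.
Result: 3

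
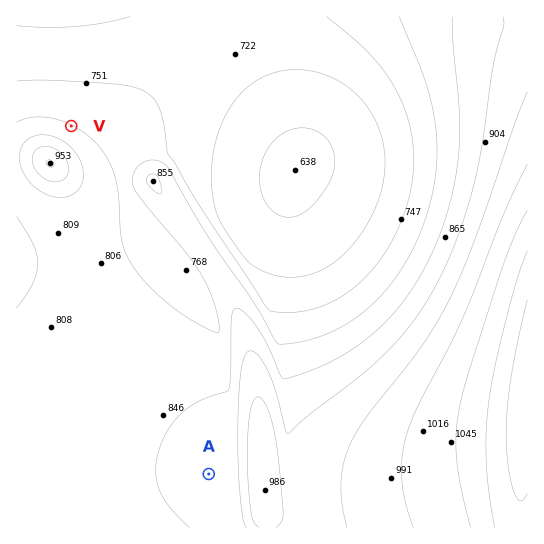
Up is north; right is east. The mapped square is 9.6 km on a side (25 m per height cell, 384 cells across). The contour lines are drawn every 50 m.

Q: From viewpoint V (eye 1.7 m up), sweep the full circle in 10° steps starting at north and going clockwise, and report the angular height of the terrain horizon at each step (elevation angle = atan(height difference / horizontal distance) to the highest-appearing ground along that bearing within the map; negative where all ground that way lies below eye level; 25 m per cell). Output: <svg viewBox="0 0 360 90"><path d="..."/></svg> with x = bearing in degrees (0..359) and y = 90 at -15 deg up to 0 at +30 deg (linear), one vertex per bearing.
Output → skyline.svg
<svg viewBox="0 0 360 90"><path d="M0 66l10 0 10 0 10-1 10-1 10-1 10-1 10-1 10-3 10 0 10-1 10-1 10 0 10 0 10 1 10-2 10-2 10-3 10-4 10-4 10-3 10-2 10 1 10 4 10 3 10 4 10 4 10 2 10 3 10 2 10 2 10 2 10 1 10 1 10 0 10 0"/></svg>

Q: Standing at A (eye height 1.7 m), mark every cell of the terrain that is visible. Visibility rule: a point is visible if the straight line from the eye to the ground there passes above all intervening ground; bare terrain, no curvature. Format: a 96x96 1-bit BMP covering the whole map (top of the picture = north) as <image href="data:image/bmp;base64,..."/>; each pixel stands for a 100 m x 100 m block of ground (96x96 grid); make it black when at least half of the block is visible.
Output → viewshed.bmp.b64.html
<image width="96" height="96" href="data:image/bmp;base64,Qk2+BAAAAAAAAD4AAAAoAAAAYAAAAGAAAAABAAEAAAAAAIAEAAATCwAAEwsAAAIAAAAAAAAA////AAAAAAD///8AADAAAAAAAAD///+AADgAAAAAAAD////AAHwAAAAAAAD////wAHwAAAAAAAD////8APwAAAAAAAD/////A/gAAAAAAAD///////gAAAAAAAD///////gAAAAAAAD///////gAAAAAAAD///////gAAAAAAAD///////gAAAAAAAD///////gAAAAAAAD///////gAAAAAAAD///////gAAAAAAAD/////+PgAAAAAAAD/////wPgAAAAAAAD/////gPgAAAAAAAD////+APgAAAAAAAD////8APAAAAAAAAD////4AHAAAAAAAAD////wAHAAAAAAAAD////wAHAAAAAAAAD////gAHAAAAAAAAD////AAHAAAAAAAAD////AAHAAAAAAAAD///+AAGAAAAAAAAD///+AAGAAAAAAAAD///8AAGAAAAAAAAD///8AAGAAAAAAAAD///4AAGAAAAAAAAD///4AAGAAAAAAAAD///wAAEAAAAAAAAD///wAAEAAAAAAAAD///gAAEAAAAAAAAD///gAAEAAAAAAAAD///gAAEAAAAAAAAD///AAAAAAAAAAAAD///AAAAAAAAAAAAD///AAAAAAAAAAAAD//+AAAAAAAAAAAAD//+AAAAAAAAAAAAD//+AAAAAAAAAAAAD//+AAAAAAAAAAAAD//+AAAAAAAAAAAAD//+AAAAAAAAAAAAD//+AAAAAAAAAAAAD//+AAAAAAAAAAAAD//+AAAAAAAAAAAAD//+AAAAAAAAAAAAD//+AAAAAAAAAAAAD//+AAAAAAAAAAAAD//+AAAAAAAAAAAAD//+AAAAAAAAAAAAD//+AAAAAAAAAAAAD//+AAAAAAAAAAAAD//+ADgAAAAAAAAAD//+AHAAAAAAAAAAD///APAAAAAAAAAAD///AeAAAAAAAAAAD///A8AAAAAAAAAAD///B8AAAAAAAAAAD///D4AAAAAAAAAAD///HwAAAAAAAAAAD///PwAAAAAAAAAAD///PgAAAAAAAAAAB///AAAAAAAAAAAAA///AAAAAAAAAAAAAP//AAAAAAAAAAAAAB/+AAAAAAAAAAAAAAACAAAAAAAAAAAAAAAAAAAAAAAAAAAAAAAAAAAAAAAAAAAAAAAAAAAAAAAAAAAAAAAAAAAAAAAAAAAAAAAAAAAAAAAAAAAAAAAAAAAAAAAAAAAAAAAAAAAAAAAAAAAAAAAAAAAAAAAAAAAAAAAAAAAAAAAAAAAAAAAAAAAAAAAAAAAAAAAAAAAAAAAAAAAAAAAAAAAAAAAAAAAAAAAAAAAAAAAAAAAAAAAAAAAAAAAAAAAAAAAAAAAAAAAAAAAAAAAAAAAAAAAAAAAAAAAAAAAAAAAAAAAAAAAAAAAAAAAAAAAAAAAAAAAAAAAAAAAAAAAAAAAAAAAAAAAAAAAAAAAAAAAAAAAAAAAAAAAAAAAAAAAAAAAAAAAAAAAAAAAAAAAAAAAAAAAAAAAAAAAAAAAAAAAAAAAAAAAAAAAAAAAAAAAAA="/>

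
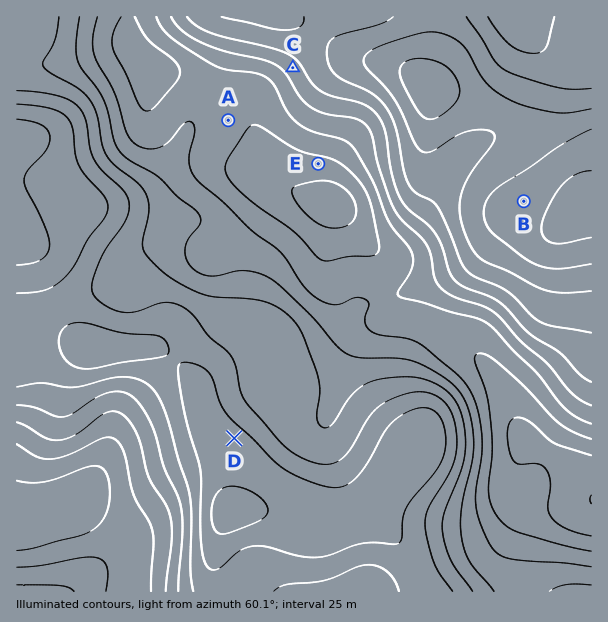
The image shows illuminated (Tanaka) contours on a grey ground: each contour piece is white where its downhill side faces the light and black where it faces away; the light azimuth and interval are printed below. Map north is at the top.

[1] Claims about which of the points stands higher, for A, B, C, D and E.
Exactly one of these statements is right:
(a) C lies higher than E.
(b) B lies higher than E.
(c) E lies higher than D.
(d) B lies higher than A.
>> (c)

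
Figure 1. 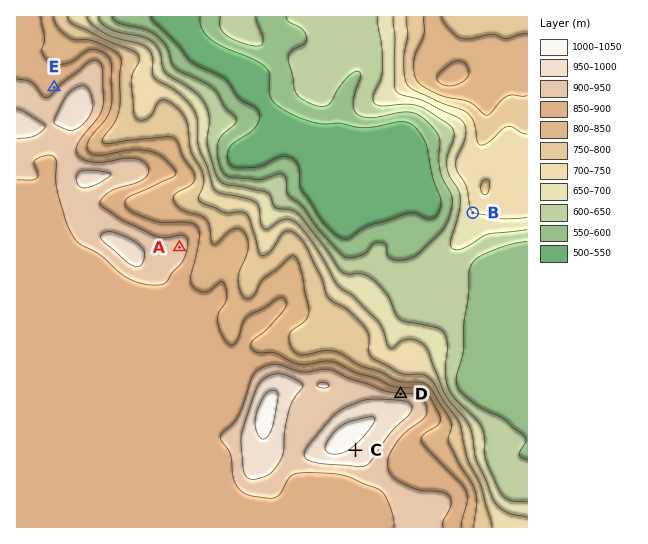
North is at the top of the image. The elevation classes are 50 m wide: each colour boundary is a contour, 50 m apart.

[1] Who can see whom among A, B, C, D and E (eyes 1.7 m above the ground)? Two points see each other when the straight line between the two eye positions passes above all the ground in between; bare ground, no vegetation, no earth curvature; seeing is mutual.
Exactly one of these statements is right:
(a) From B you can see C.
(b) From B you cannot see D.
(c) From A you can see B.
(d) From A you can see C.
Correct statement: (c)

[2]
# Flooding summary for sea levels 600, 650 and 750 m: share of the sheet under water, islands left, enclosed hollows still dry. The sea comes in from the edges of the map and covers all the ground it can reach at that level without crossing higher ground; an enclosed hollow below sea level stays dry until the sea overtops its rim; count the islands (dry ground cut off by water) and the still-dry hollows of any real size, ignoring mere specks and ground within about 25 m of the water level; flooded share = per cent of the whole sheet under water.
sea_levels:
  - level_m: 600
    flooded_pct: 18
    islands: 0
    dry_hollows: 0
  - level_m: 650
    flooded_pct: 28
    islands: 0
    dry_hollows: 0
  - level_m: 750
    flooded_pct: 39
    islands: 0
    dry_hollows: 0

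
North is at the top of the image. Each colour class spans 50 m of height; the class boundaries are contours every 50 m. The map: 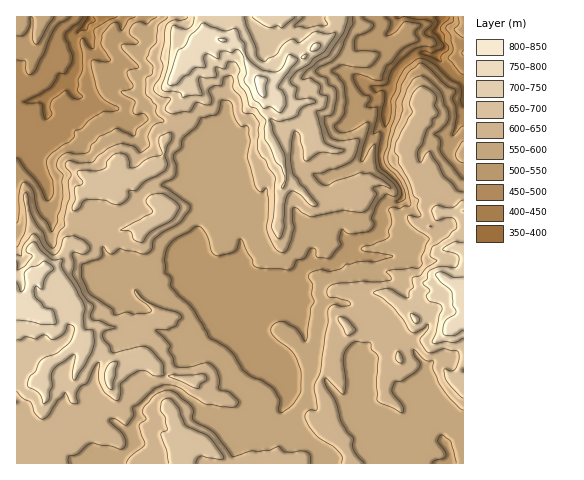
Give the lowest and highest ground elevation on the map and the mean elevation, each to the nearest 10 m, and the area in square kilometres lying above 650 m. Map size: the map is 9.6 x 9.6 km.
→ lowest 390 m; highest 820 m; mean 600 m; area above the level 21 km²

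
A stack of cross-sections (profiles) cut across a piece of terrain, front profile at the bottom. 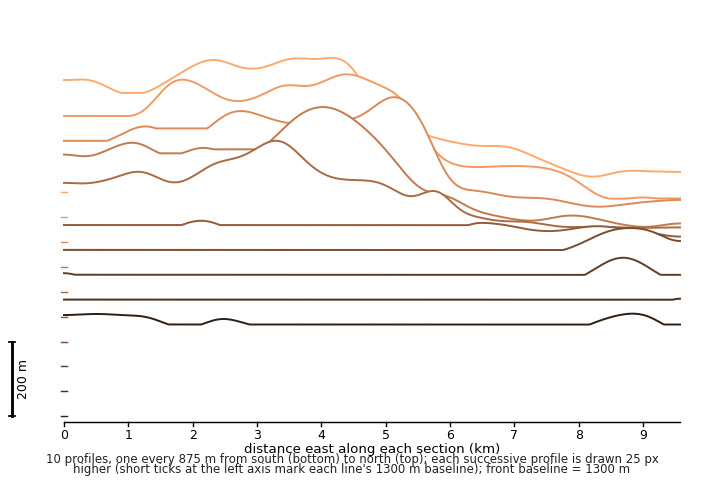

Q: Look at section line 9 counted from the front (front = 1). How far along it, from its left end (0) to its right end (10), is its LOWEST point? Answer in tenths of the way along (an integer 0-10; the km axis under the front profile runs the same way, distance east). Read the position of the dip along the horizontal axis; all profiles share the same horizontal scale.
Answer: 9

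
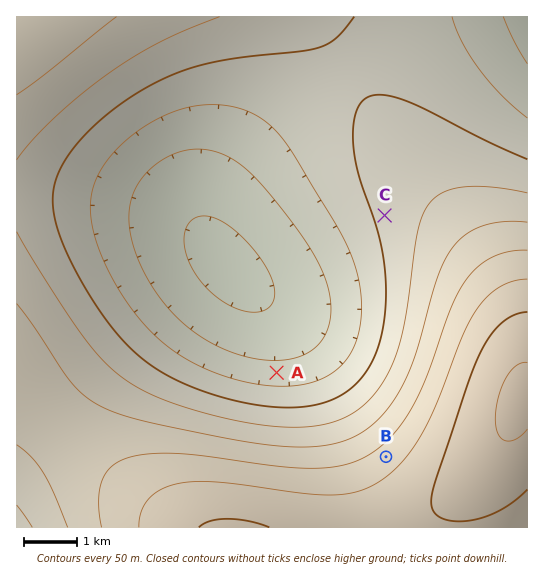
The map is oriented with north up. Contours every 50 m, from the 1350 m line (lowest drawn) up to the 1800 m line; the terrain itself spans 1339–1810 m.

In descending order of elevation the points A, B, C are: B C A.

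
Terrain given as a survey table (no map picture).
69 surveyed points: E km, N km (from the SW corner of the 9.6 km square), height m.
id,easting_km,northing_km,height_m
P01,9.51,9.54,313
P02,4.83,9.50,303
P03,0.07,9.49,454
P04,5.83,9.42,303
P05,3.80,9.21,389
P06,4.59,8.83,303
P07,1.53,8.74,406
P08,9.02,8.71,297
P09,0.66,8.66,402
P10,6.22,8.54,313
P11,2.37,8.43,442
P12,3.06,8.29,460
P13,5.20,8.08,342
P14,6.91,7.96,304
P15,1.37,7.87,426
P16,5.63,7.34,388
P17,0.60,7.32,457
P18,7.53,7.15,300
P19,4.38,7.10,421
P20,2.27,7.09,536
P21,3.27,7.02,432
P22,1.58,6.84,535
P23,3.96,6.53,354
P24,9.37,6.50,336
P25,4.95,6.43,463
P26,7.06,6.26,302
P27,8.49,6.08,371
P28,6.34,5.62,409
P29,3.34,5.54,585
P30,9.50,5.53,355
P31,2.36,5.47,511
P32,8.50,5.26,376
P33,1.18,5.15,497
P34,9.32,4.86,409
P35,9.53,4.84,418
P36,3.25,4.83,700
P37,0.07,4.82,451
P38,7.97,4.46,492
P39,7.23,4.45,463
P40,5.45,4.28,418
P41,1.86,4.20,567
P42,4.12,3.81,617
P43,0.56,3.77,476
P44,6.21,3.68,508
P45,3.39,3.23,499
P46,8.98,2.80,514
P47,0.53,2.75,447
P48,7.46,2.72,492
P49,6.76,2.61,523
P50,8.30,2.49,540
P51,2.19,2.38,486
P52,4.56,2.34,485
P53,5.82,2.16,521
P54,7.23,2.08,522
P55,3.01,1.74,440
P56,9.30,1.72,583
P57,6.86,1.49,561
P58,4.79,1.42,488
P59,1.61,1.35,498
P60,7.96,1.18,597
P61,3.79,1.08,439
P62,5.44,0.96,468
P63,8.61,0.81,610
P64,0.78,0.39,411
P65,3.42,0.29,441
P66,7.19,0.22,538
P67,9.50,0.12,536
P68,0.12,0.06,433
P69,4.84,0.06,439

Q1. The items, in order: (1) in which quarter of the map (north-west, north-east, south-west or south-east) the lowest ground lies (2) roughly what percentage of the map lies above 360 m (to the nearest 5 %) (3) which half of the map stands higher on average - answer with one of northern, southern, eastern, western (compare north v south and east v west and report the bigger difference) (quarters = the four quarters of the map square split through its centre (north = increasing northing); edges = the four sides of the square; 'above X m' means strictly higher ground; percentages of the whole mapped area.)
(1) The lowest ground is in the north-east quarter.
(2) Ground above 360 m makes up about 80 % of the sheet.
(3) On average the southern half of the map is the higher ground.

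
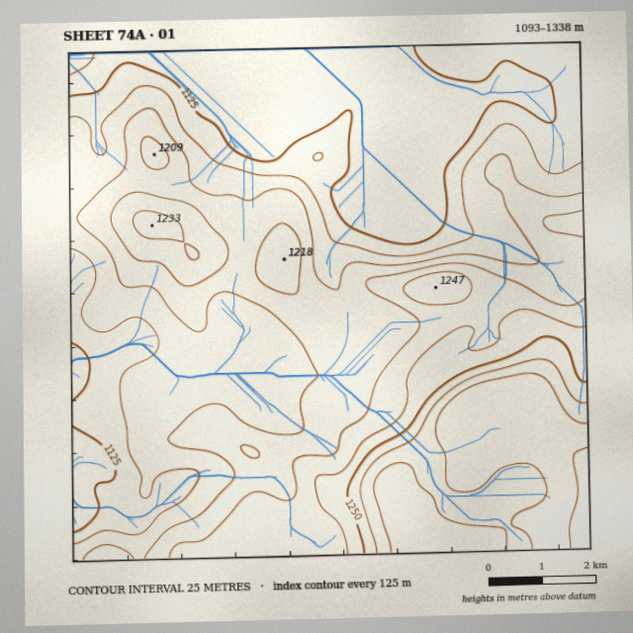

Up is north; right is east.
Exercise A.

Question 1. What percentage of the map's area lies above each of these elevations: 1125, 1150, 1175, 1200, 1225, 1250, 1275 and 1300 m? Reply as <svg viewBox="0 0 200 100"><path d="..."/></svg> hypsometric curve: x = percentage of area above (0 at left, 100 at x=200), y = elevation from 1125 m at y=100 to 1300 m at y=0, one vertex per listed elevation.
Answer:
<svg viewBox="0 0 200 100"><path d="M165 100l-28-14-38-15-37-14-23-14-10-14-3-15-8-14"/></svg>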